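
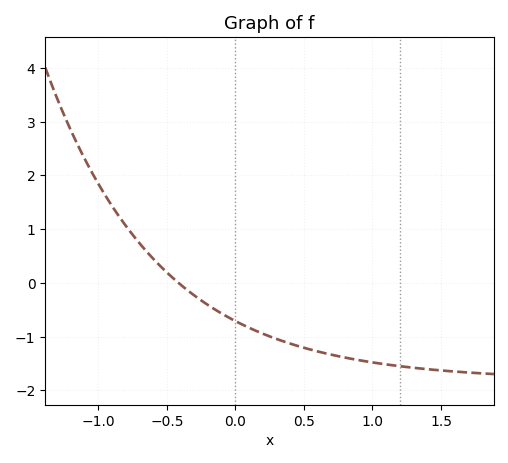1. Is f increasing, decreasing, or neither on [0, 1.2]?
decreasing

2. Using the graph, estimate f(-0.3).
-0.2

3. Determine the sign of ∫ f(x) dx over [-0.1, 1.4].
negative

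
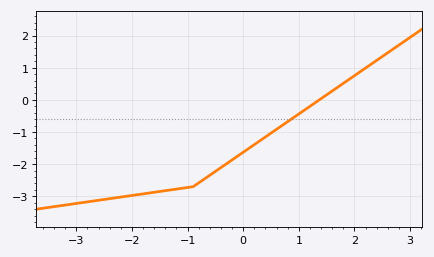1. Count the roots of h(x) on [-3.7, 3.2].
1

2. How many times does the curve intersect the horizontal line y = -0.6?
1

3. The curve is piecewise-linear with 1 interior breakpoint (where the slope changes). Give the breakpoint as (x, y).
(-0.9, -2.7)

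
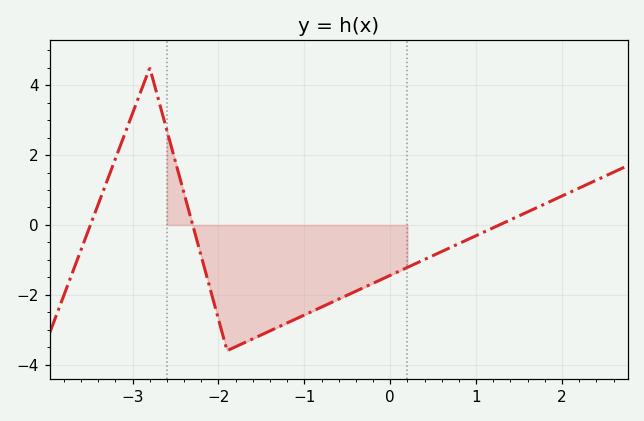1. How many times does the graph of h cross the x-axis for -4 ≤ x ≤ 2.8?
3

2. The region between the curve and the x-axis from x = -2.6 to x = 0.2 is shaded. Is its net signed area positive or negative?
negative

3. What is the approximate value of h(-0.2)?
-1.67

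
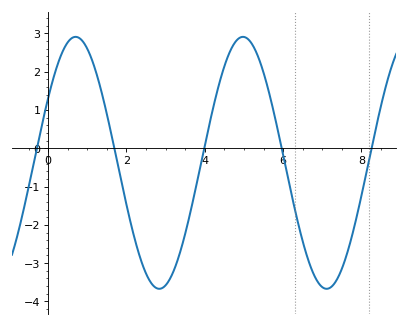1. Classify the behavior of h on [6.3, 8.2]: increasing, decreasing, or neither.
neither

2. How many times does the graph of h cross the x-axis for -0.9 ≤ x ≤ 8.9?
5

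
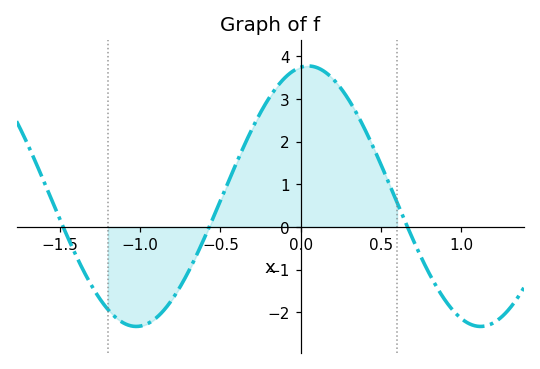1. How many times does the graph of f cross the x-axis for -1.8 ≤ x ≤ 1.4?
3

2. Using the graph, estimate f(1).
-2.14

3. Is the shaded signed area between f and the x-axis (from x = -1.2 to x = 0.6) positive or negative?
positive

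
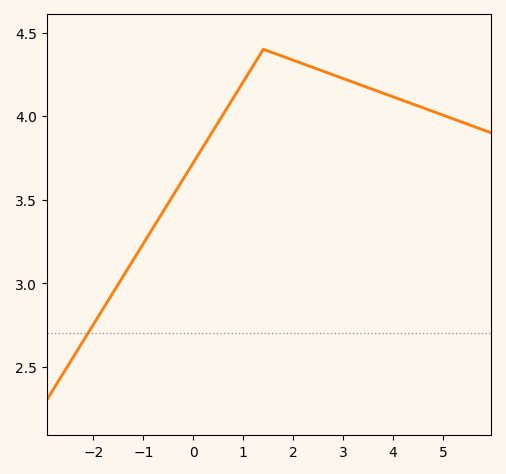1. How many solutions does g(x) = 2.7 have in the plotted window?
1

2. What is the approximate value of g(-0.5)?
3.48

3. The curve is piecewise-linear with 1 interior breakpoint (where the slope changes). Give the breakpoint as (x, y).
(1.4, 4.4)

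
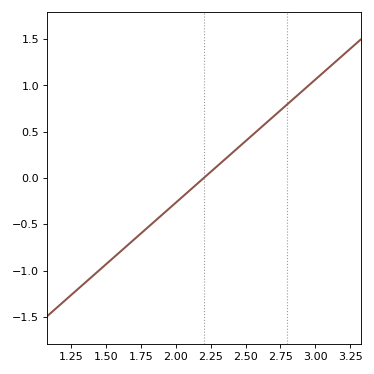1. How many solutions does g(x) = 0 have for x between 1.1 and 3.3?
1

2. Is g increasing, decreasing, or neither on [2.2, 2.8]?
increasing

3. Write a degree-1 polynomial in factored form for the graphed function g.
y = 1.33(x - 2.2)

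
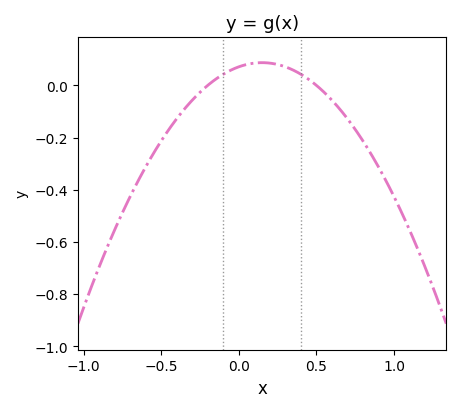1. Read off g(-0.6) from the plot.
-0.32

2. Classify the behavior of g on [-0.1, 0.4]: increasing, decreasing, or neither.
neither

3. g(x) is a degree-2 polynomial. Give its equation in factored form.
y = -0.71(x + 0.2)(x - 0.5)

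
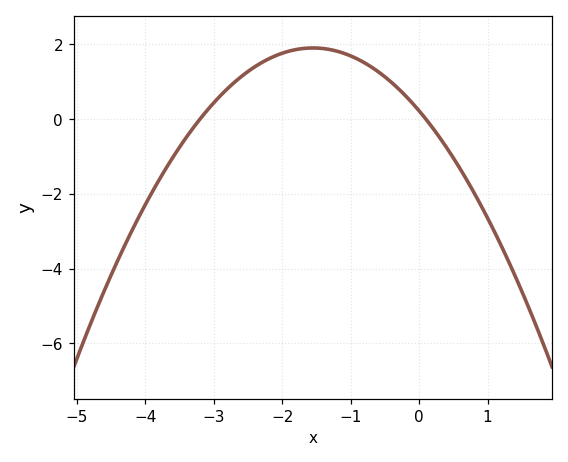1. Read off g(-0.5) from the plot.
1.13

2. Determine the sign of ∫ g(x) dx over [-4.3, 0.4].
positive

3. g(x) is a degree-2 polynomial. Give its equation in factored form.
y = -0.7(x + 3.2)(x - 0.1)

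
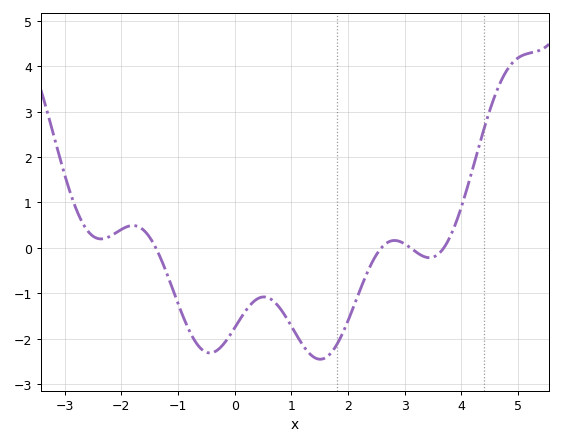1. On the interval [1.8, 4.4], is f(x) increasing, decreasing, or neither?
neither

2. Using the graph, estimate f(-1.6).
0.381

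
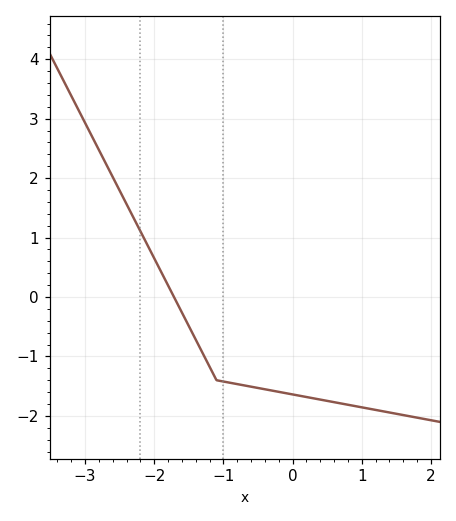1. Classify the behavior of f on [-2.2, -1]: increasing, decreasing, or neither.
decreasing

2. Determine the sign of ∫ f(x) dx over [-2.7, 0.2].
negative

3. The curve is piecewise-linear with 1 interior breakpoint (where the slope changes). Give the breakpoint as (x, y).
(-1.1, -1.4)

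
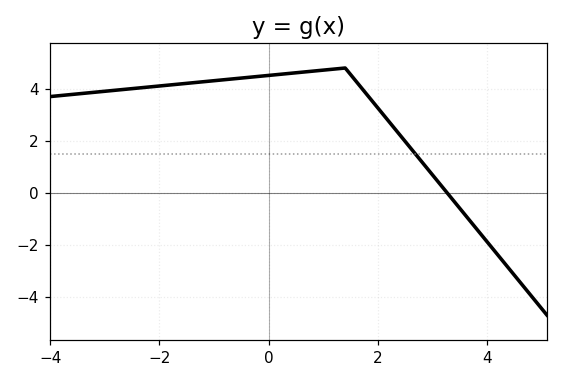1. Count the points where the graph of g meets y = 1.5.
1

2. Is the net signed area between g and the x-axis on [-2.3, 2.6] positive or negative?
positive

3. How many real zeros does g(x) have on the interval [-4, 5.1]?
1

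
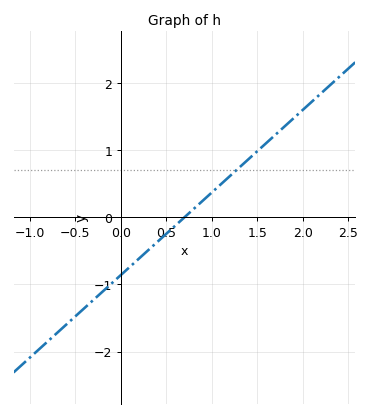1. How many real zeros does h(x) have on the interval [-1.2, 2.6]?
1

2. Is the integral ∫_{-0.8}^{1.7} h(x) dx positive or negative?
negative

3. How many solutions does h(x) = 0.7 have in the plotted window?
1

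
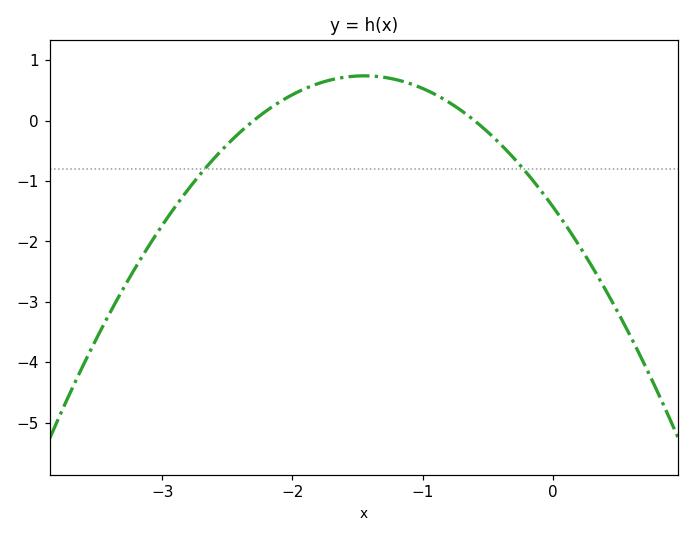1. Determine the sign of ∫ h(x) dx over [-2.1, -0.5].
positive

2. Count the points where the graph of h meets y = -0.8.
2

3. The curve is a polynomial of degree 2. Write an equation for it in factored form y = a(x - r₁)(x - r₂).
y = -1.03(x + 2.3)(x + 0.6)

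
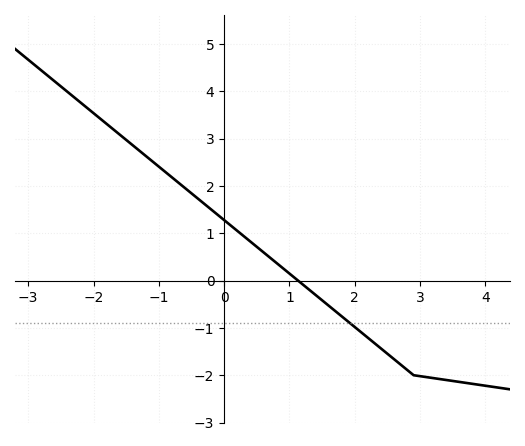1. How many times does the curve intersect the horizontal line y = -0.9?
1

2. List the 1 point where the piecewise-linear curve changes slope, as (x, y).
(2.9, -2)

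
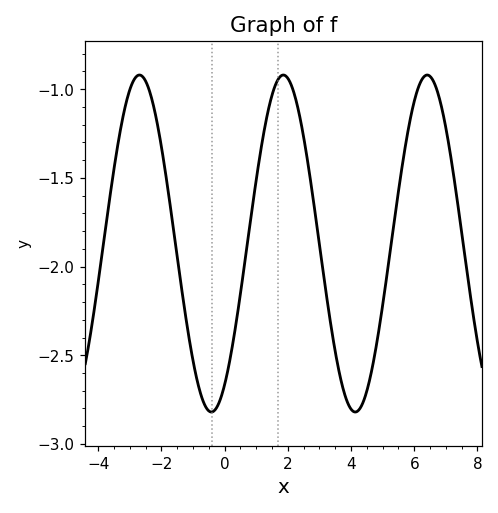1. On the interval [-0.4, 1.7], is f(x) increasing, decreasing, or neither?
increasing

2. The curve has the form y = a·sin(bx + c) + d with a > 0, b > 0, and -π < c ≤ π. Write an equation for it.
y = 0.95sin(1.4x - 0.99) - 1.87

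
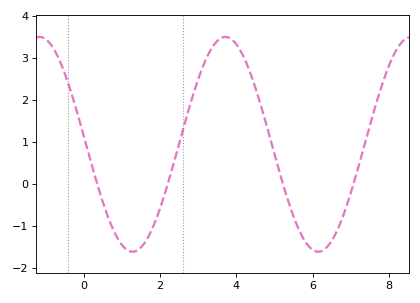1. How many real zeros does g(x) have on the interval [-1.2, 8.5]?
4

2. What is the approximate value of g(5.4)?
-0.5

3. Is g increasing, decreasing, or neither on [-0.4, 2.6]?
neither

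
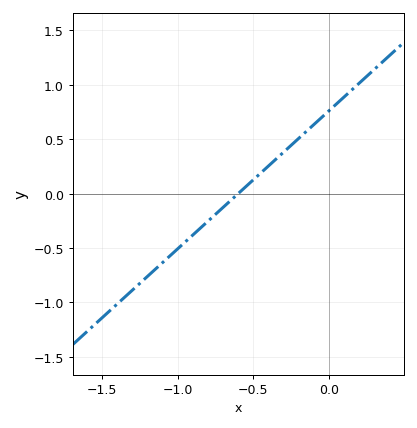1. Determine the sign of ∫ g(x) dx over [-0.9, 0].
positive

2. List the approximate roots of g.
-0.6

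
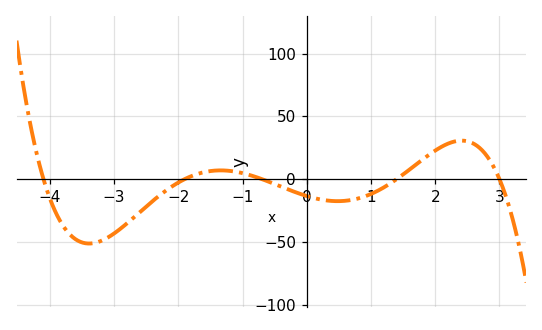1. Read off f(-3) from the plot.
-45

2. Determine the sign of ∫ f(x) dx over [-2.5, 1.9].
negative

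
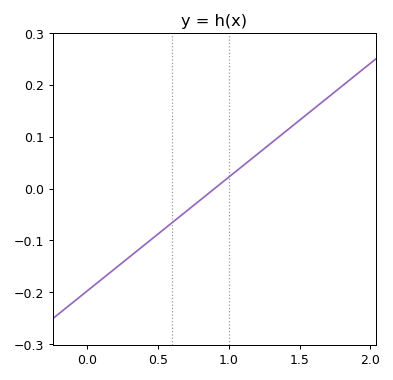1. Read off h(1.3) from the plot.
0.088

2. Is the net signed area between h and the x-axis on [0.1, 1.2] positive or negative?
negative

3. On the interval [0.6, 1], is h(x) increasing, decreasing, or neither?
increasing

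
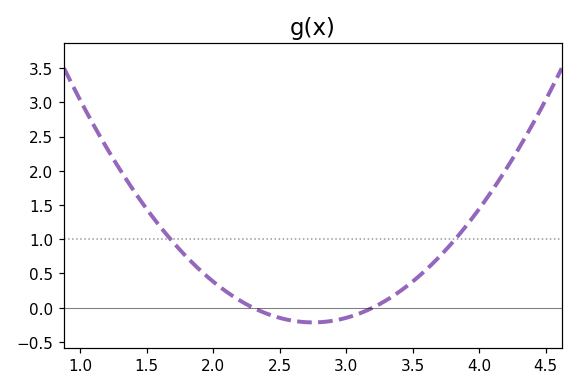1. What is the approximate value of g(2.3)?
0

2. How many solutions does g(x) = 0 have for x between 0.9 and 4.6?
2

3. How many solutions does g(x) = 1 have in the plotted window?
2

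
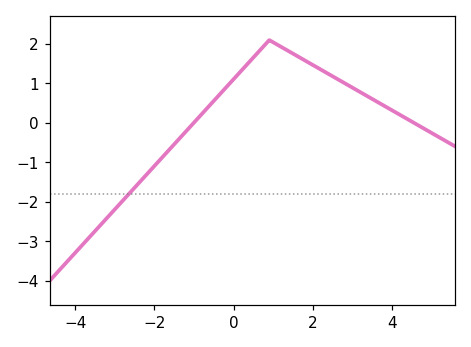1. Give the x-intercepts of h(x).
-1.01, 4.56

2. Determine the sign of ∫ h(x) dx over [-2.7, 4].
positive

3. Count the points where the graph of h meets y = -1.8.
1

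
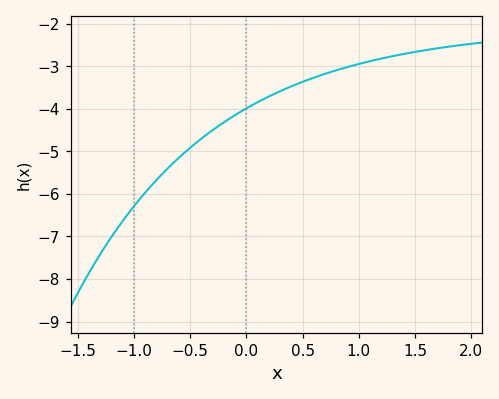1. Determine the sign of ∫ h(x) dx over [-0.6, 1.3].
negative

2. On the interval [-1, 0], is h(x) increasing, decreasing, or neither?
increasing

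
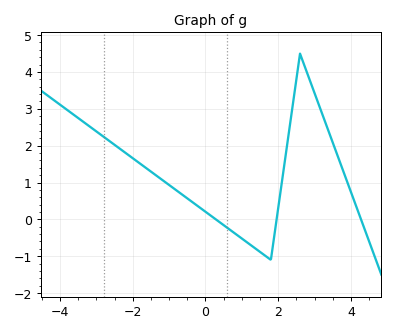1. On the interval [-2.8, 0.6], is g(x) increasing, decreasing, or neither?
decreasing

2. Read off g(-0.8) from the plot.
0.789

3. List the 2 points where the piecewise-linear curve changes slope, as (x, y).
(1.8, -1.1); (2.6, 4.5)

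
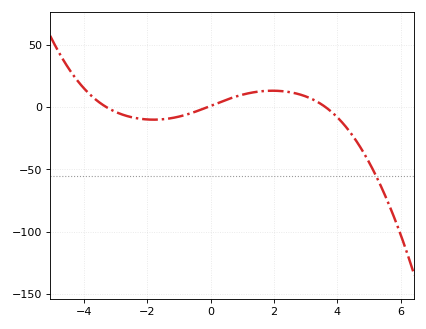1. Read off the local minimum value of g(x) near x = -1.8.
-10.2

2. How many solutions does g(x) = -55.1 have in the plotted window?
1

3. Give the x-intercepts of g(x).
-3.3, -0.089, 3.62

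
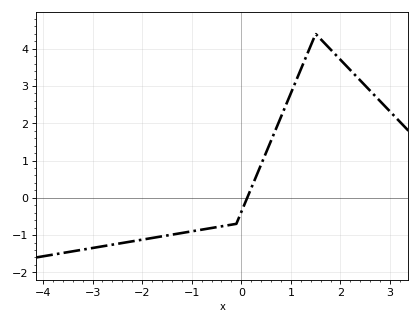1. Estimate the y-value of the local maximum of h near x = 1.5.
4.4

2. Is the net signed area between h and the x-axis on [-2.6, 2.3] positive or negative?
positive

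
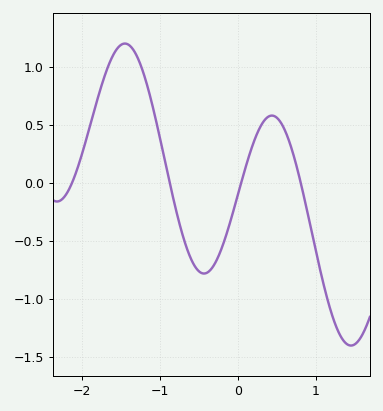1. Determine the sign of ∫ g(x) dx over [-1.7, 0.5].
positive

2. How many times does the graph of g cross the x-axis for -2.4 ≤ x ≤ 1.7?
4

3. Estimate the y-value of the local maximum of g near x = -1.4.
1.2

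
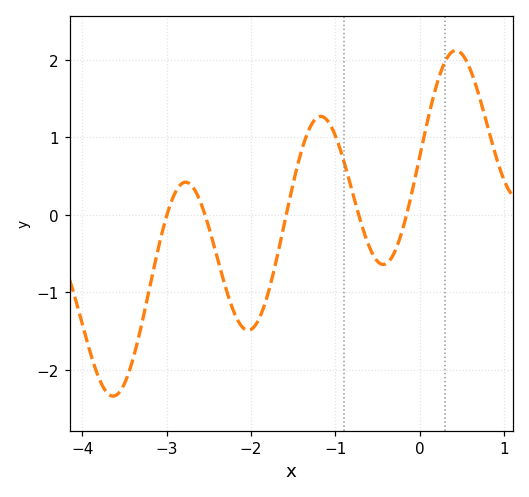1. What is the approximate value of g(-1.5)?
0.402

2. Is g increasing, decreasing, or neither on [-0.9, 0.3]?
neither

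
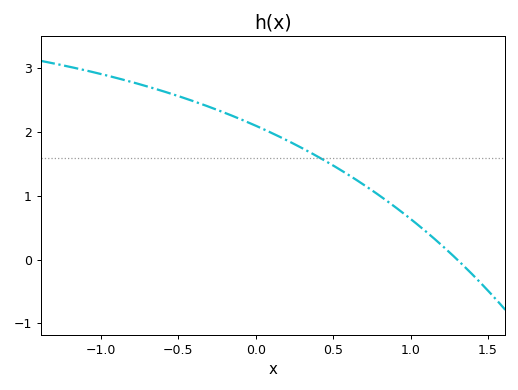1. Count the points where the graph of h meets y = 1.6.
1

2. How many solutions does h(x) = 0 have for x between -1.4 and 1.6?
1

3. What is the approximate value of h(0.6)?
1.33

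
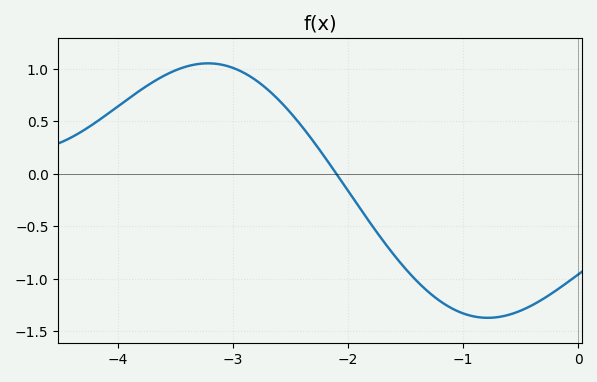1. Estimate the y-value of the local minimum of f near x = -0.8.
-1.37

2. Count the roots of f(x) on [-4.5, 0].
1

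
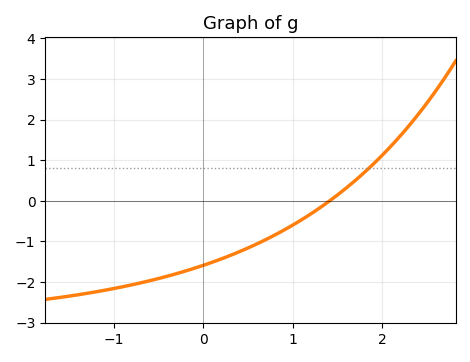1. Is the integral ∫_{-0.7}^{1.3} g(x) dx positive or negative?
negative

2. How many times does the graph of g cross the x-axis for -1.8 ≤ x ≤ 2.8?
1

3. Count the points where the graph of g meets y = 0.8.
1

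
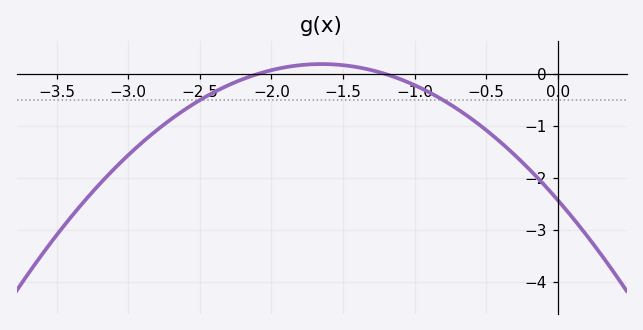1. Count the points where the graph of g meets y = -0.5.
2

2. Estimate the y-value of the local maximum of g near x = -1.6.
0.2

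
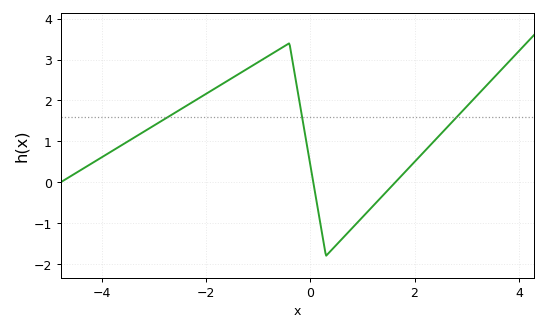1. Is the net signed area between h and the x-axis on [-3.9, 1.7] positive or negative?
positive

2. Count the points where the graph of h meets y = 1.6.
3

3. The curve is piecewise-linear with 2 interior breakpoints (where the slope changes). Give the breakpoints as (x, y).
(-0.4, 3.4); (0.3, -1.8)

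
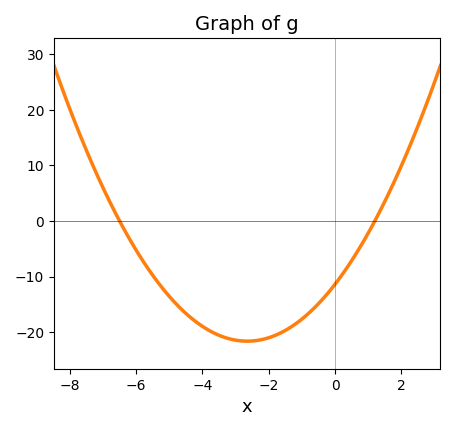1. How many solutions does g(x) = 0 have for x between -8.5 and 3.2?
2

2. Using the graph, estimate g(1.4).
2.31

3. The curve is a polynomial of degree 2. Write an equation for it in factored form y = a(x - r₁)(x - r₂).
y = 1.46(x + 6.5)(x - 1.2)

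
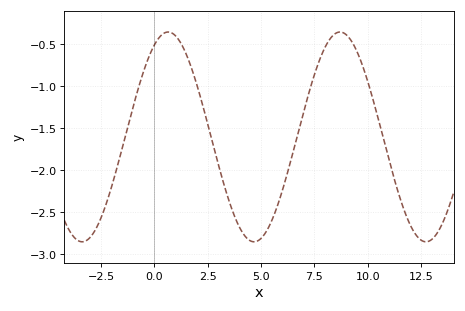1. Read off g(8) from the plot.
-0.55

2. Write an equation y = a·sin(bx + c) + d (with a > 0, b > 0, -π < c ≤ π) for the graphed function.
y = 1.25sin(0.78x + 1.1) - 1.61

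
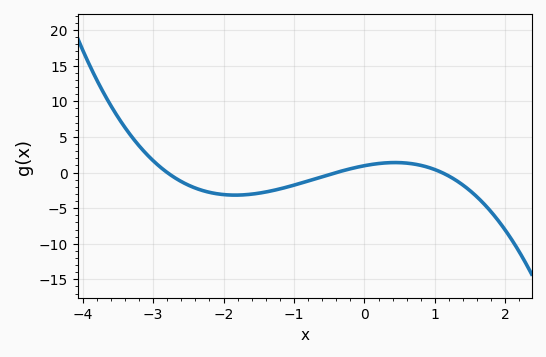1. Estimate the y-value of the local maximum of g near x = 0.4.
1.5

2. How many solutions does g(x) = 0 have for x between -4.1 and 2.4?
3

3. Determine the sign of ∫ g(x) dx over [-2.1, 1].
negative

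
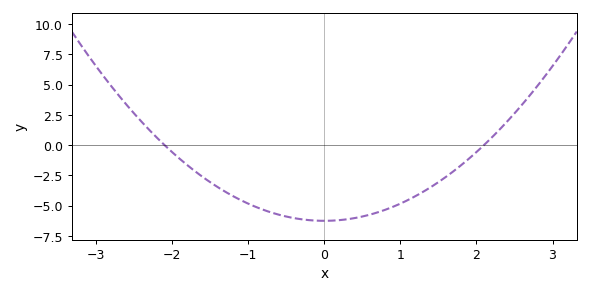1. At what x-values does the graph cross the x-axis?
-2.1, 2.1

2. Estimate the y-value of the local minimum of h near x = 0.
-6.2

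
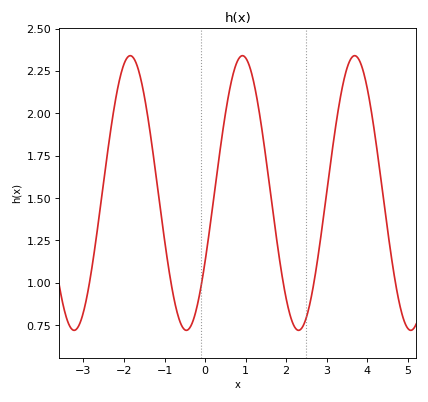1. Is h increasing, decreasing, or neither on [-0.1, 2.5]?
neither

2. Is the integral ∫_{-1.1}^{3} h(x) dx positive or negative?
positive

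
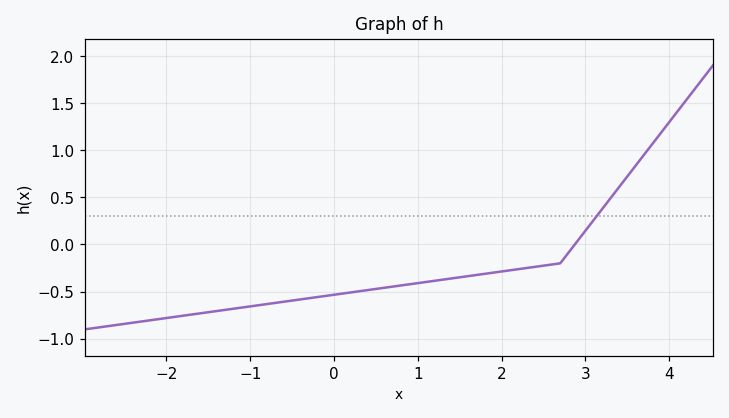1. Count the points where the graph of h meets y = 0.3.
1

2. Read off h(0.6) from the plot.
-0.45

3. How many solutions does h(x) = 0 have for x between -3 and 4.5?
1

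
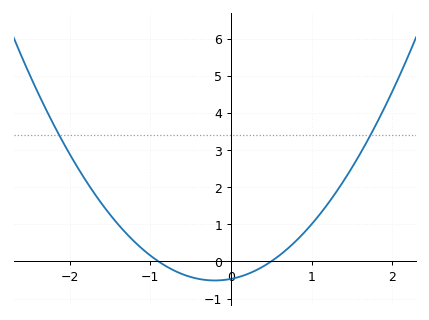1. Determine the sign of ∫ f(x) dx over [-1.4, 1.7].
positive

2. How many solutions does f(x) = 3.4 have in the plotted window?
2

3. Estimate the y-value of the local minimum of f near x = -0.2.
-0.515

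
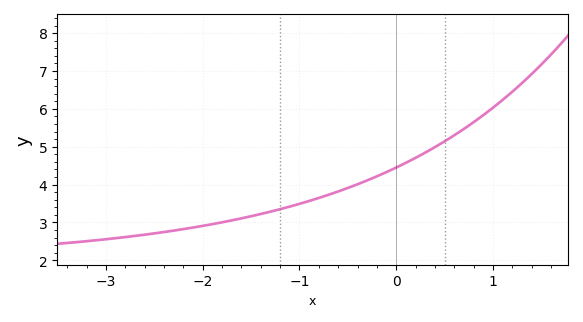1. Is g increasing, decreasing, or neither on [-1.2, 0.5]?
increasing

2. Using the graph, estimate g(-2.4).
2.7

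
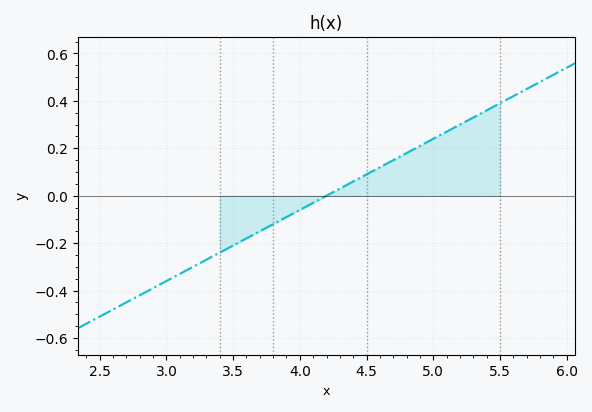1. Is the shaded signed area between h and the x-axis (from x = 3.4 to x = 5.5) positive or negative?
positive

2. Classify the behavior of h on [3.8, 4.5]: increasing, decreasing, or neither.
increasing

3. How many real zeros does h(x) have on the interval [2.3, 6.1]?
1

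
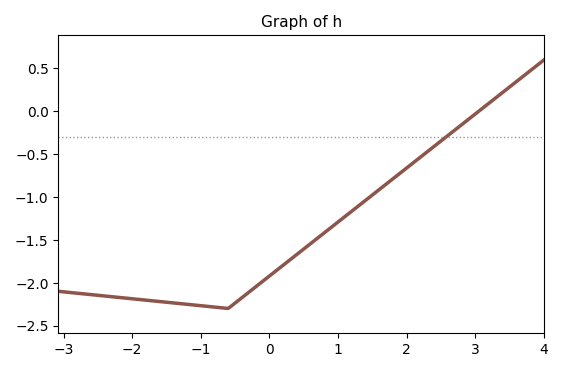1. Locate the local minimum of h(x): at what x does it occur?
-0.6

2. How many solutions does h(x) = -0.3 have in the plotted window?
1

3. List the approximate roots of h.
3.1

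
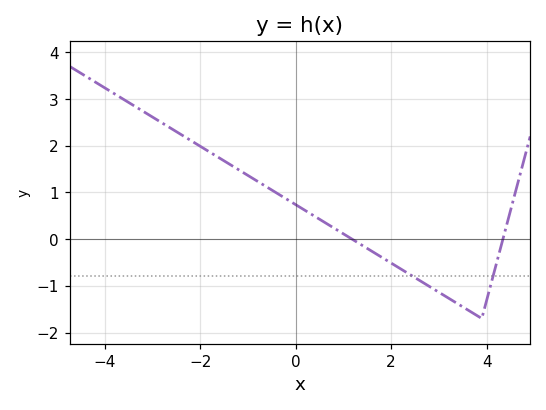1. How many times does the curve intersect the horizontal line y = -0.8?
2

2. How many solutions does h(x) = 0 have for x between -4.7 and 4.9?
2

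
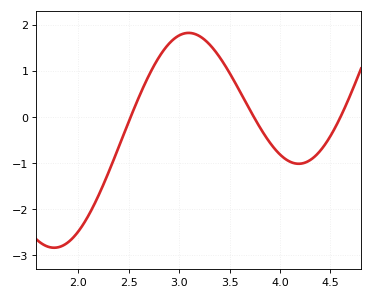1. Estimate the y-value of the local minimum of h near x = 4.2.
-1.01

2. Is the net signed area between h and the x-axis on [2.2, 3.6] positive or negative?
positive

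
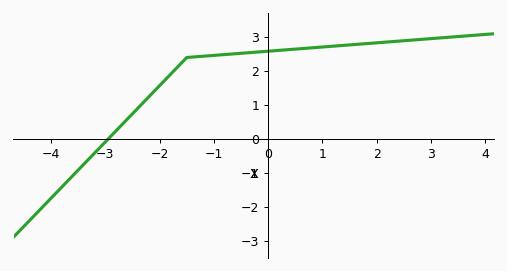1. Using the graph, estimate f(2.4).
2.9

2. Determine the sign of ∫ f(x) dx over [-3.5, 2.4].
positive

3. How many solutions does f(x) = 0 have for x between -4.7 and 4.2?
1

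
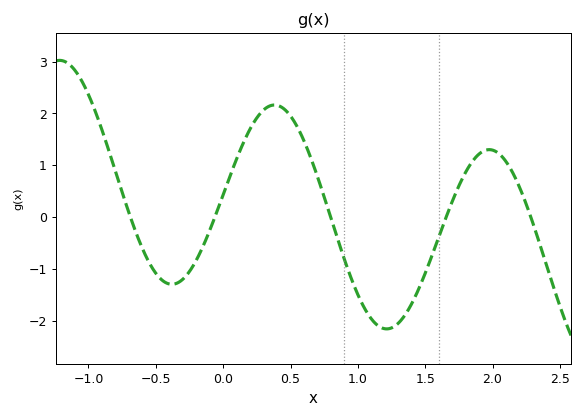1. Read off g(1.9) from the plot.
1.2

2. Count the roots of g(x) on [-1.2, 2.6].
5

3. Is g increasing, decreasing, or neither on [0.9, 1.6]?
neither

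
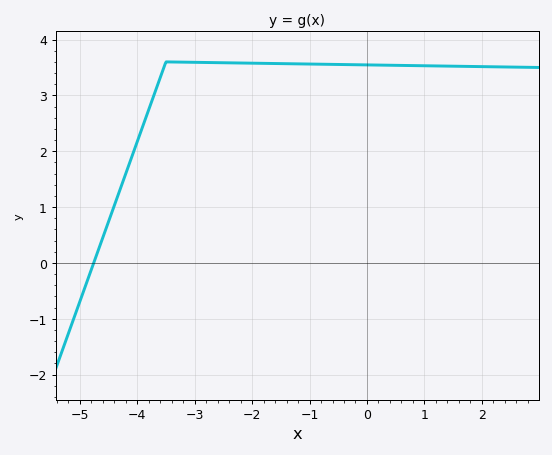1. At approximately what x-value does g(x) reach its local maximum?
-3.4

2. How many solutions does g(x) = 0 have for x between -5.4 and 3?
1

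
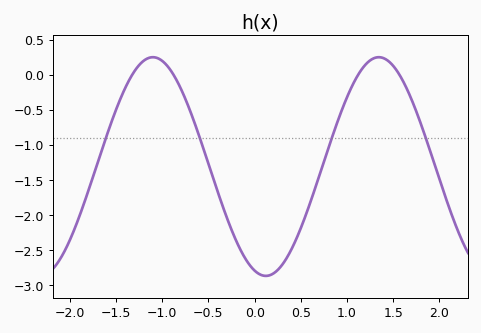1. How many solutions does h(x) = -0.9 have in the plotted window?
4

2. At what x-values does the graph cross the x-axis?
-1.3, -0.9, 1.1, 1.6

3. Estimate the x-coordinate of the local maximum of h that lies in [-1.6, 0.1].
-1.1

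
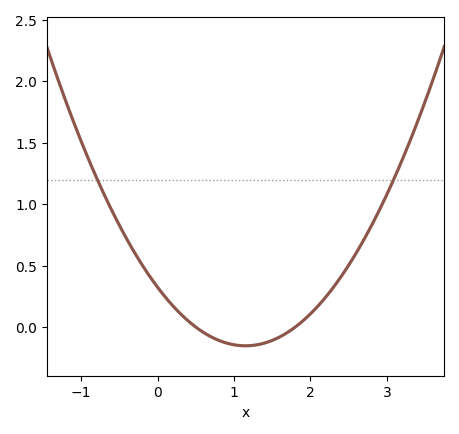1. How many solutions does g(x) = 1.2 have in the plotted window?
2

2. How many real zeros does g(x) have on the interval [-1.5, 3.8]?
2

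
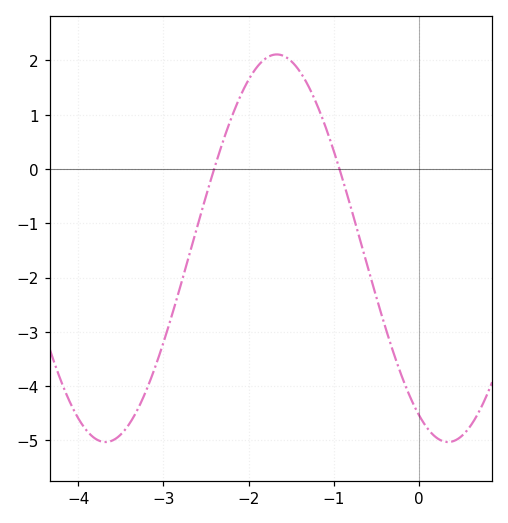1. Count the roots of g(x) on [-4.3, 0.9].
2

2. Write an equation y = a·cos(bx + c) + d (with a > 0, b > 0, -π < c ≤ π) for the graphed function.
y = 3.57cos(1.6x + 2.6) - 1.46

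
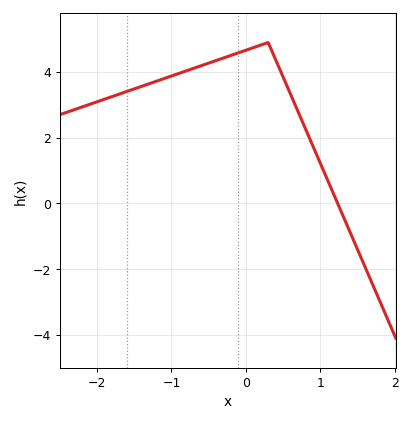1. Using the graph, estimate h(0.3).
4.9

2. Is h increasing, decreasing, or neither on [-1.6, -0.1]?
increasing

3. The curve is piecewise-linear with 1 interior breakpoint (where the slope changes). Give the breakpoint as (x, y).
(0.3, 4.9)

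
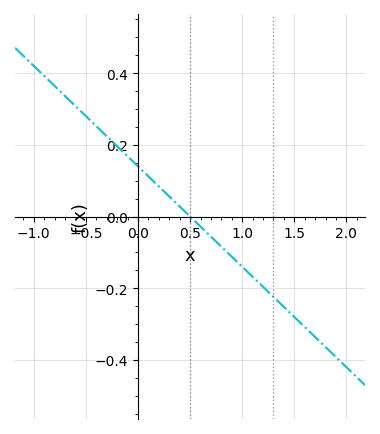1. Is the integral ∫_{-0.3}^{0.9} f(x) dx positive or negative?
positive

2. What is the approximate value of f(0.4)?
0.028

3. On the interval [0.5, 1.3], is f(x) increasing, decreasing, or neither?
decreasing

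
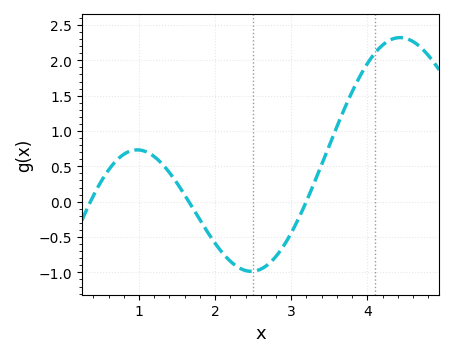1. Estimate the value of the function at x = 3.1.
-0.25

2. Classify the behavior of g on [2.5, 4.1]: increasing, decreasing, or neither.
increasing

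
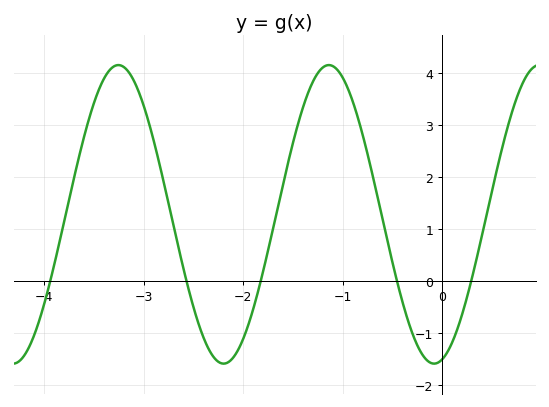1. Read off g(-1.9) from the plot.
-0.538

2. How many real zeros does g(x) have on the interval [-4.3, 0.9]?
5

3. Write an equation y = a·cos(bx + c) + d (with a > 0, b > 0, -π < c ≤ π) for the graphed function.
y = 2.87cos(2.97x - 2.9) + 1.29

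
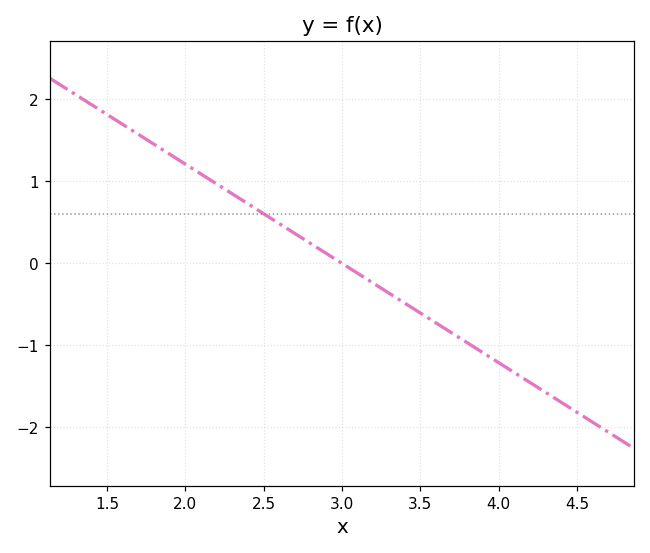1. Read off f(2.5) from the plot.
0.605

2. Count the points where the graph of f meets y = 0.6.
1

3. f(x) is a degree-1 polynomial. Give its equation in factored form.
y = -1.21(x - 3)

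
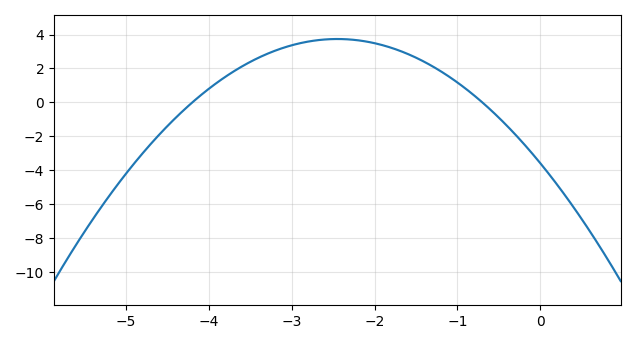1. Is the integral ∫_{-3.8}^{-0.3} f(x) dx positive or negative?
positive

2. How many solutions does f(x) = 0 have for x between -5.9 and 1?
2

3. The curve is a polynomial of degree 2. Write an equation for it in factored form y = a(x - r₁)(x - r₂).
y = -1.22(x + 4.2)(x + 0.7)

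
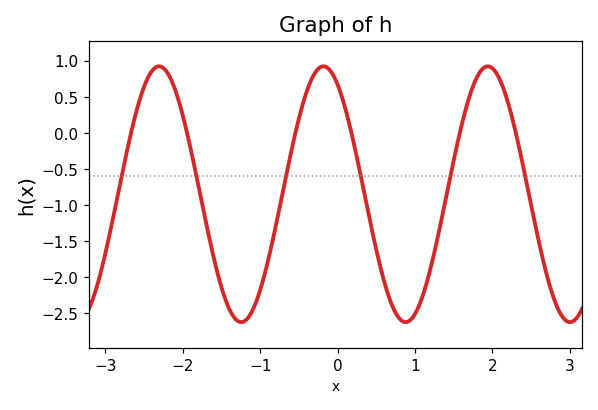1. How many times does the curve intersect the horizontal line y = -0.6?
6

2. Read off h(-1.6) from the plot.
-1.7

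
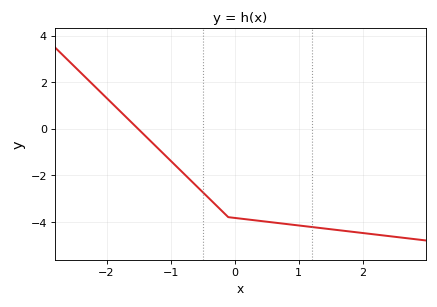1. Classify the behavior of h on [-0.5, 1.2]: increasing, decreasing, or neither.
decreasing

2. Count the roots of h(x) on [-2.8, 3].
1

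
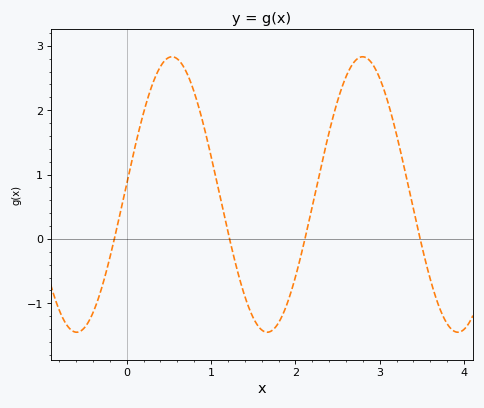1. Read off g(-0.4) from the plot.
-1.15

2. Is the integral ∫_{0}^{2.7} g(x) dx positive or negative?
positive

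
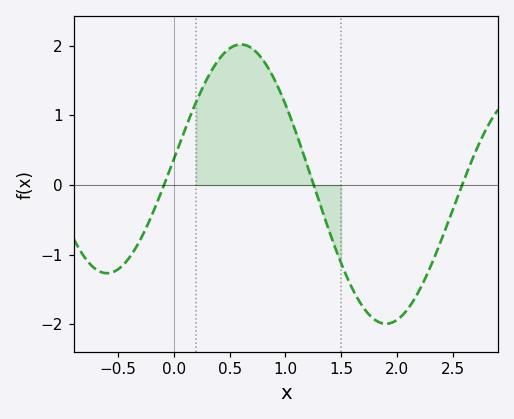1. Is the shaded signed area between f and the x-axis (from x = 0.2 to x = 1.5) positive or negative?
positive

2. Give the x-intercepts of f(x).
-0.089, 1.25, 2.59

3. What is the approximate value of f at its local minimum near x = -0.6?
-1.27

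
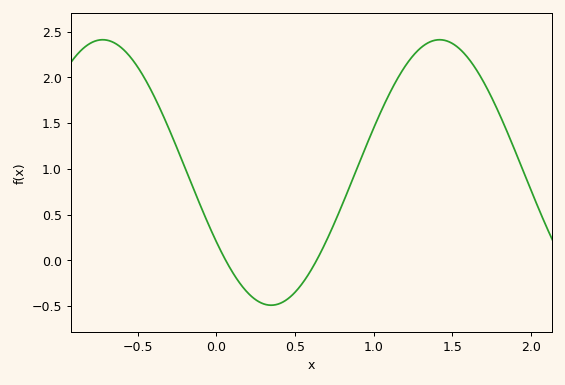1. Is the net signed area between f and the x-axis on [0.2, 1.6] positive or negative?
positive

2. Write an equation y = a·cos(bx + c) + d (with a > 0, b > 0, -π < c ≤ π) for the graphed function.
y = 1.45cos(2.9x + 2.1) + 0.96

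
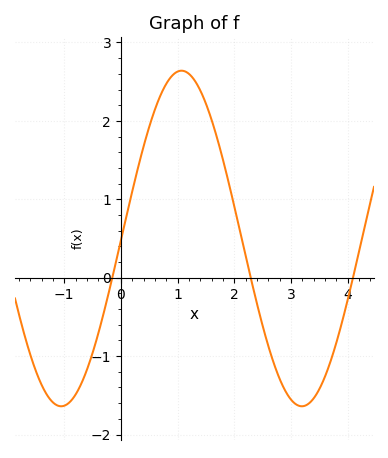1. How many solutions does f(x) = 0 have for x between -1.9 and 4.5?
3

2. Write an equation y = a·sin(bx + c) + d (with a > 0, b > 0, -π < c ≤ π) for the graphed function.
y = 2.14sin(1.5x - 0.01) + 0.5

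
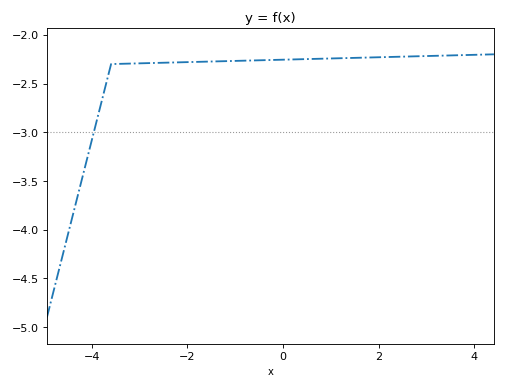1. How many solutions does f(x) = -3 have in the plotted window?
1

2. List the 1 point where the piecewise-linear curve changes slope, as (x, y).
(-3.6, -2.3)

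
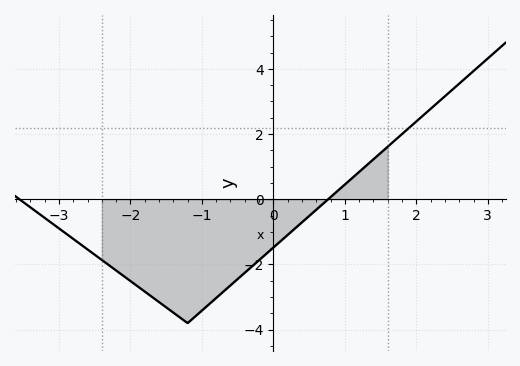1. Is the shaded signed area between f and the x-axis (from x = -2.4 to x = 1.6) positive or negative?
negative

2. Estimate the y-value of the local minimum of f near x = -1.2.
-3.8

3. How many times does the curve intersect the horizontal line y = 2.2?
1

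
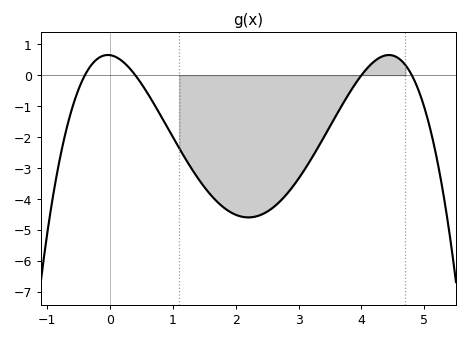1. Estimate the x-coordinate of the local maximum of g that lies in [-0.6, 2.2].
0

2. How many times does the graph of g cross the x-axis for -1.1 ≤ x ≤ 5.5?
4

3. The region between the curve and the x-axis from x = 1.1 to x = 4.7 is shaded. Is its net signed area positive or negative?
negative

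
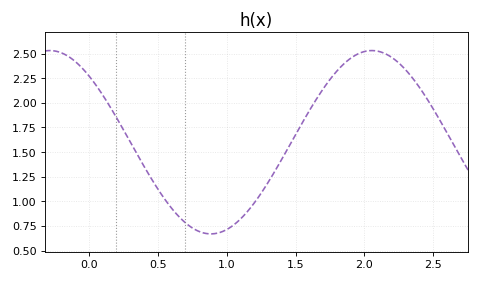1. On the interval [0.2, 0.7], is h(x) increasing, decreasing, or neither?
decreasing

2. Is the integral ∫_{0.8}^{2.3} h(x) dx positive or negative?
positive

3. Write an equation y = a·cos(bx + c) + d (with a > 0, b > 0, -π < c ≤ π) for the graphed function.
y = 0.93cos(2.69x + 0.76) + 1.6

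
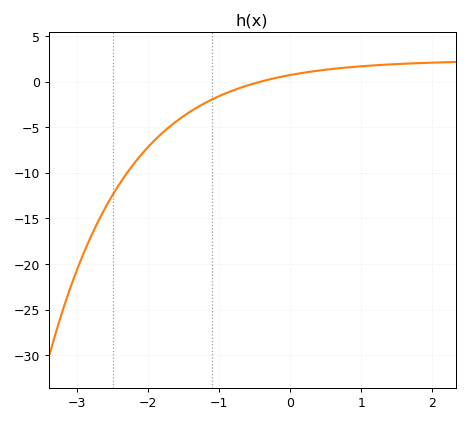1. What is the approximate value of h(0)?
0.74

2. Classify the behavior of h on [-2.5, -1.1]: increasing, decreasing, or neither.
increasing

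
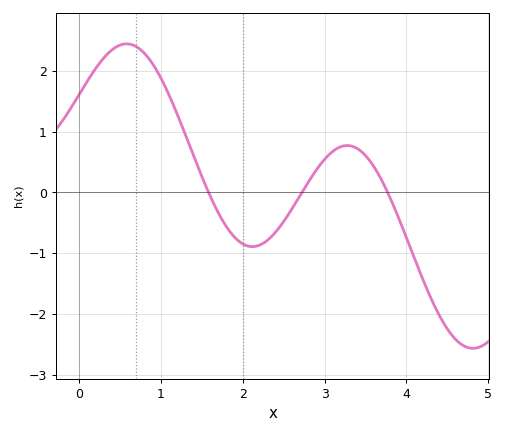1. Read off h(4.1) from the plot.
-1.09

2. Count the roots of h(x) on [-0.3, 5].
3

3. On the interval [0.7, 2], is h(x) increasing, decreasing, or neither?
decreasing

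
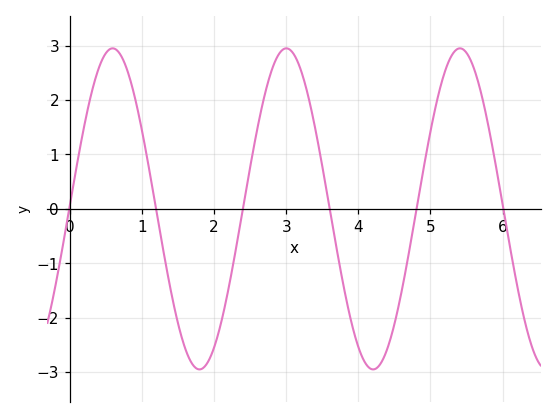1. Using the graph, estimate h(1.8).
-2.9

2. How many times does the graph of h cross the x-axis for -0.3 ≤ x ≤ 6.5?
6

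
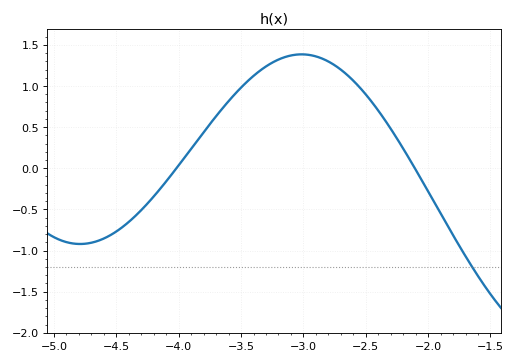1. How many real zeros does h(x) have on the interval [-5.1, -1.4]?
2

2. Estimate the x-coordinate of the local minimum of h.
-4.79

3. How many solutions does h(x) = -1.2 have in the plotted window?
1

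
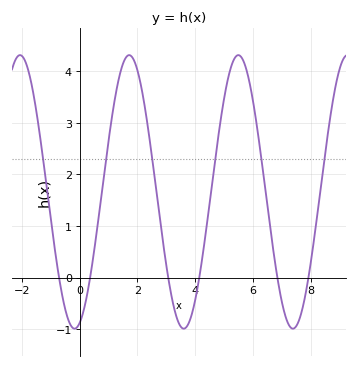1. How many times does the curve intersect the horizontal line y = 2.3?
6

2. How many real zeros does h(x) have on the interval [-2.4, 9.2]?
6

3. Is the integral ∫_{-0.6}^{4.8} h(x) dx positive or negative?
positive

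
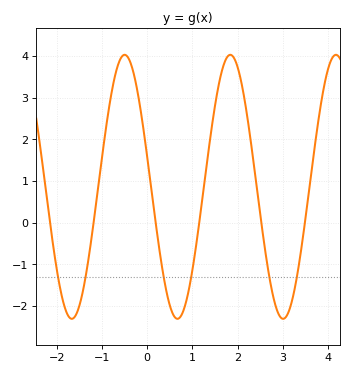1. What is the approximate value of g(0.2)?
-0.101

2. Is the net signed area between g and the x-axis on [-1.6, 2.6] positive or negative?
positive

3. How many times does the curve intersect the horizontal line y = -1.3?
6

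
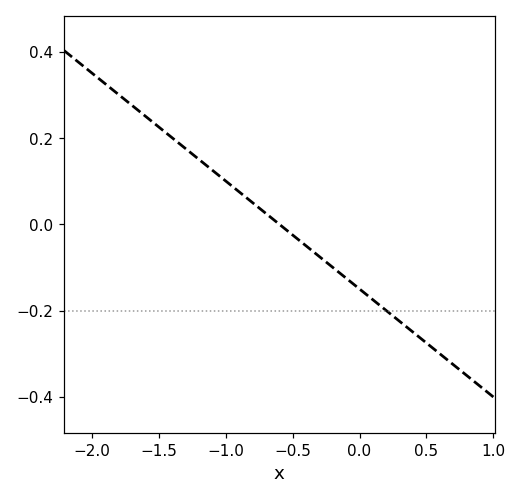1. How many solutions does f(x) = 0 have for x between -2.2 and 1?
1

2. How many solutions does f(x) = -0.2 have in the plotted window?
1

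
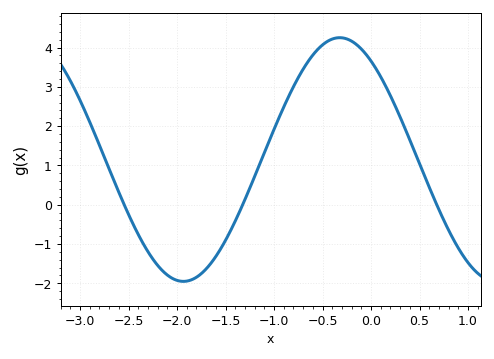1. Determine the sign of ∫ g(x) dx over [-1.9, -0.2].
positive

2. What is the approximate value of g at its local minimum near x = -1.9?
-1.9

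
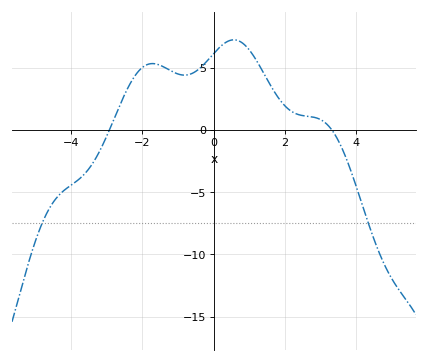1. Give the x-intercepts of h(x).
-3, 3.4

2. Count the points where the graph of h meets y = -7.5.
2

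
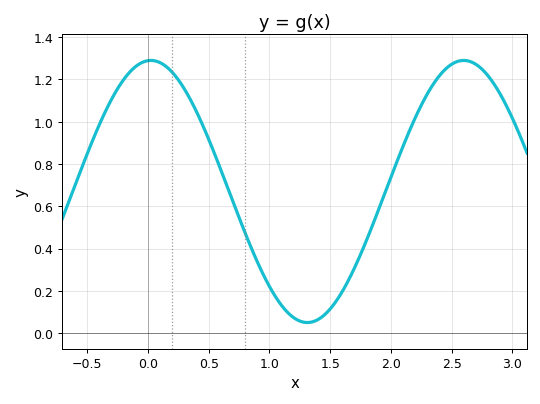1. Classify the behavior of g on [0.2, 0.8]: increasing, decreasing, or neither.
decreasing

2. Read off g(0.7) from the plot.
0.62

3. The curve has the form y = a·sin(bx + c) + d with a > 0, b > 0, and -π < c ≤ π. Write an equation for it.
y = 0.62sin(2.4x + 1.5) + 0.67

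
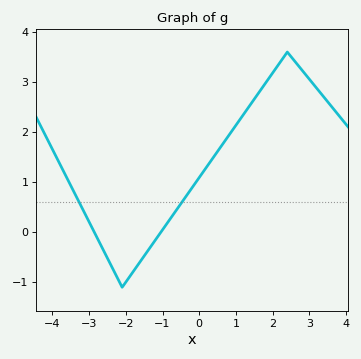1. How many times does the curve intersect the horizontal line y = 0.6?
2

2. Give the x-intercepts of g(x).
-2.86, -1.05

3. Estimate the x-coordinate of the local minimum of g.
-2.1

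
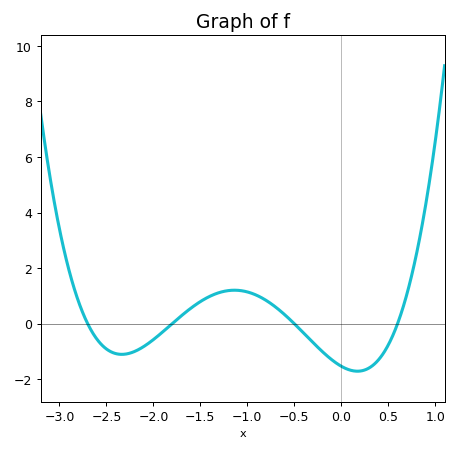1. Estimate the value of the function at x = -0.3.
-0.6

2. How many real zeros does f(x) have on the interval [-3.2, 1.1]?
4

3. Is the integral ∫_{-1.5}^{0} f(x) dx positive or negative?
positive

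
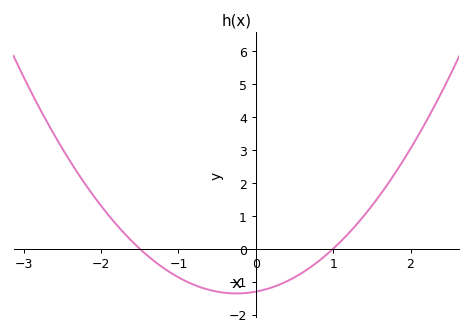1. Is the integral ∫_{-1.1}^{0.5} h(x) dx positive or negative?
negative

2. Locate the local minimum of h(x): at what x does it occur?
-0.25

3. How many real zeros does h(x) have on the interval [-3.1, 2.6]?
2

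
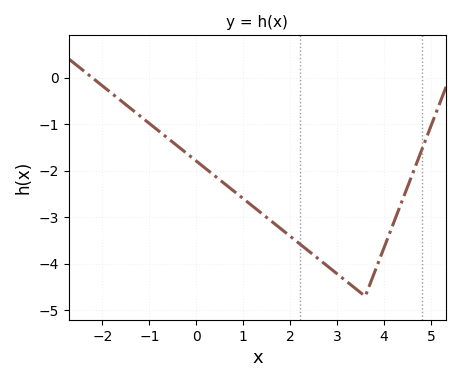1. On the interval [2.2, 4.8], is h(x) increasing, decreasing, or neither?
neither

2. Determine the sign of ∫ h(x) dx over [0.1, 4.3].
negative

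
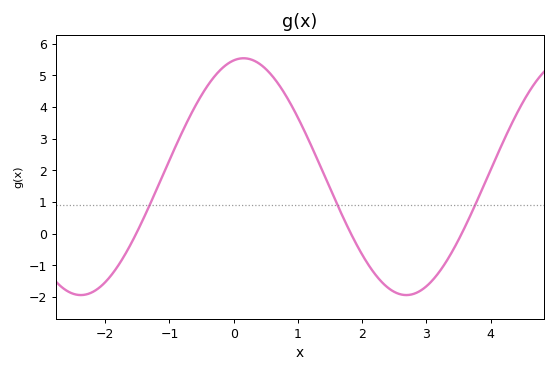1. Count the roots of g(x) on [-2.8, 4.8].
3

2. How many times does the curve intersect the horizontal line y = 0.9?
3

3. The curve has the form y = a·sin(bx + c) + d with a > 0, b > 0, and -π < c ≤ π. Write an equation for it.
y = 3.74sin(1.2x + 1.4) + 1.8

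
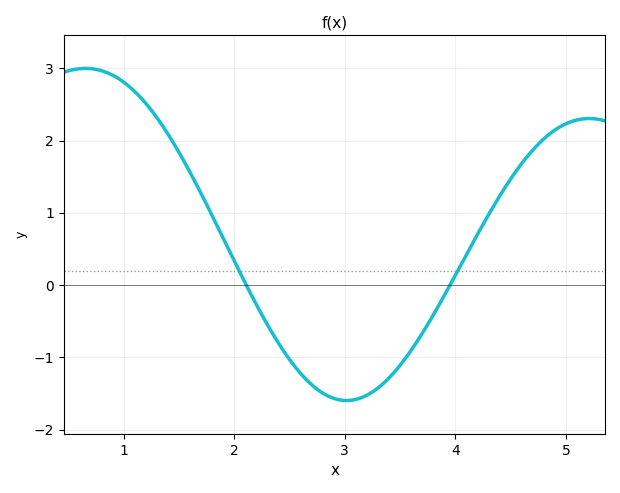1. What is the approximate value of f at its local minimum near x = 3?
-1.6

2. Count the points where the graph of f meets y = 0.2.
2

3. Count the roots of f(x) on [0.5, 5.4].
2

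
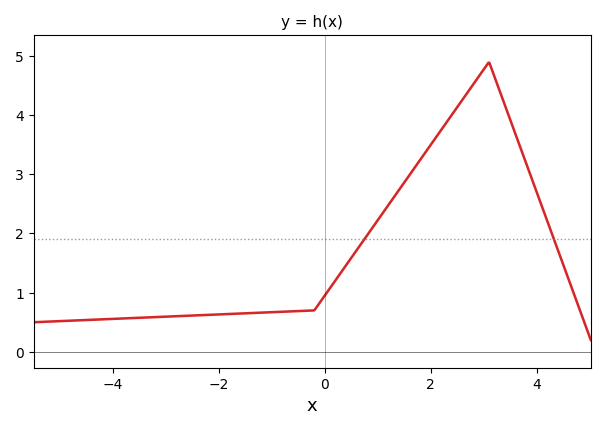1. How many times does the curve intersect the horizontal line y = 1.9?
2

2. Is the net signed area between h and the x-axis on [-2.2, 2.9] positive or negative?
positive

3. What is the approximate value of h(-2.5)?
0.6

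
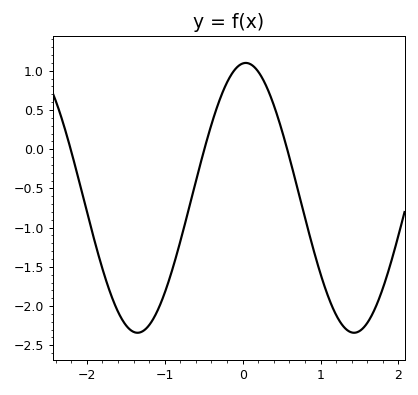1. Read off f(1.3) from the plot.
-2.27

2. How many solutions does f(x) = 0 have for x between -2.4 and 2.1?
3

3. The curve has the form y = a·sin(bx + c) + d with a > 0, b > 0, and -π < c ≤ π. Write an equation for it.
y = 1.72sin(2.26x + 1.48) - 0.62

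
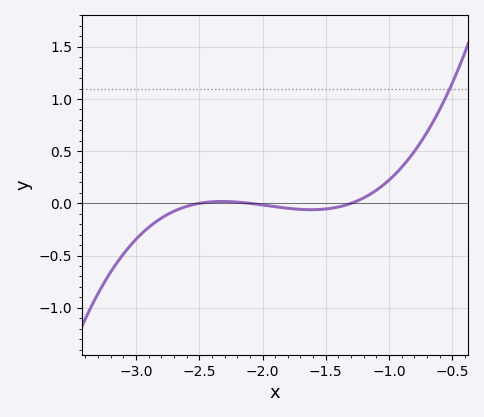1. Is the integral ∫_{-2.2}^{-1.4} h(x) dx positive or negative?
negative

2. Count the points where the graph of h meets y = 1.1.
1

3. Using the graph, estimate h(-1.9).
-0.05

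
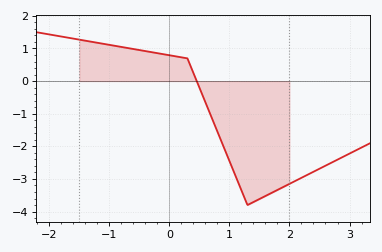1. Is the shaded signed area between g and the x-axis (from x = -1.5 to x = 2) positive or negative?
negative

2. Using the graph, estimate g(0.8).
-1.55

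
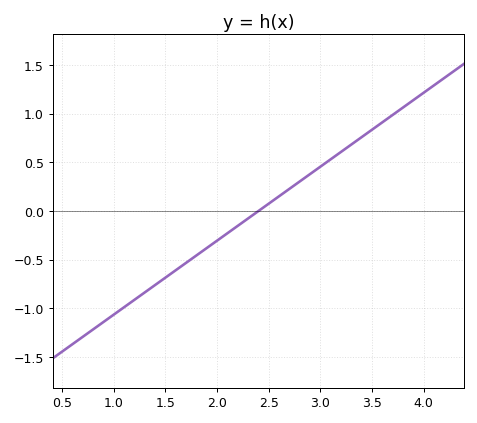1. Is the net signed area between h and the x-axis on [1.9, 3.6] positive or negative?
positive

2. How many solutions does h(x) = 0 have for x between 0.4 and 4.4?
1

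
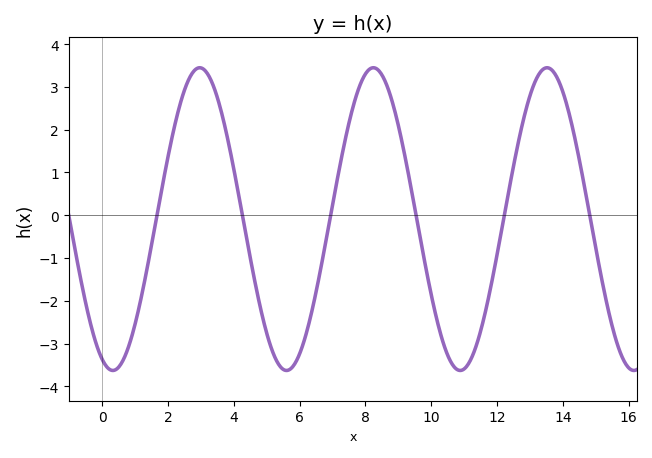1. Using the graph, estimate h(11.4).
-2.97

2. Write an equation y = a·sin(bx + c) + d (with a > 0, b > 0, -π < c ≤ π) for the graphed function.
y = 3.54sin(1.19x - 1.95) - 0.09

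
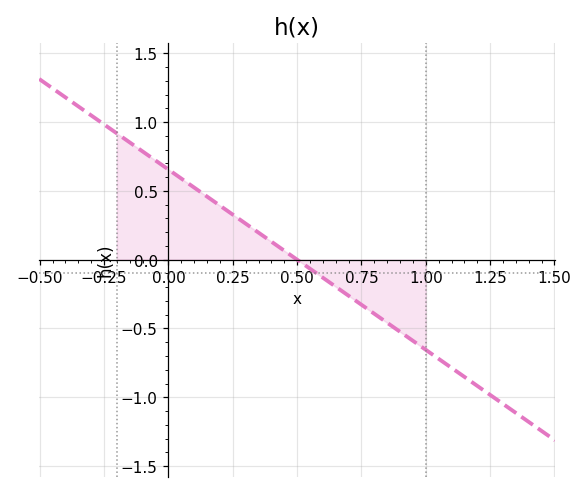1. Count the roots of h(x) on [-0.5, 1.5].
1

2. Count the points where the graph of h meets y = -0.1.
1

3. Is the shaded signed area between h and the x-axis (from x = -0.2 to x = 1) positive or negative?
positive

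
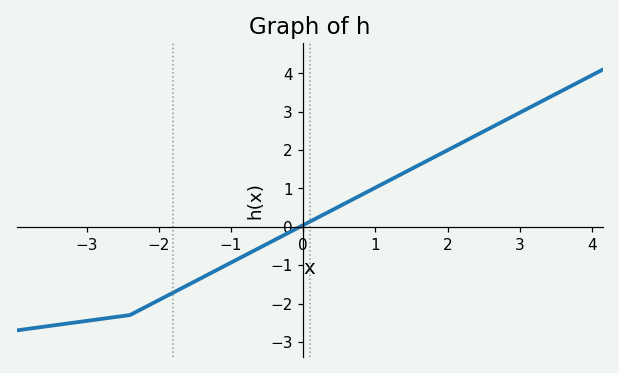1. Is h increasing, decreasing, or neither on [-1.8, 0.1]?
increasing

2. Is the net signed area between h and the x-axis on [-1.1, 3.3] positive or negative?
positive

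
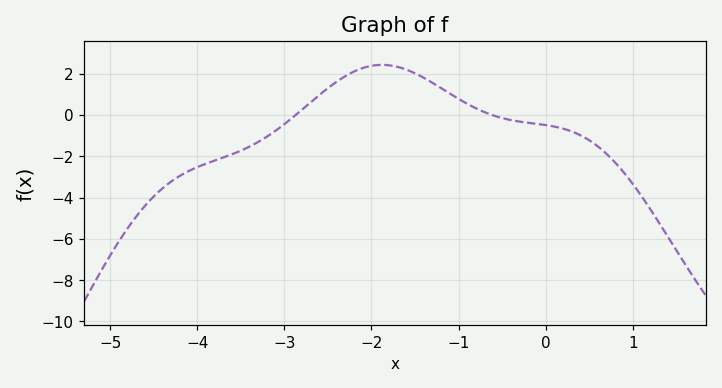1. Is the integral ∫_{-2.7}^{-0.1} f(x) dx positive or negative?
positive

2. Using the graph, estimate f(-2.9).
-0.105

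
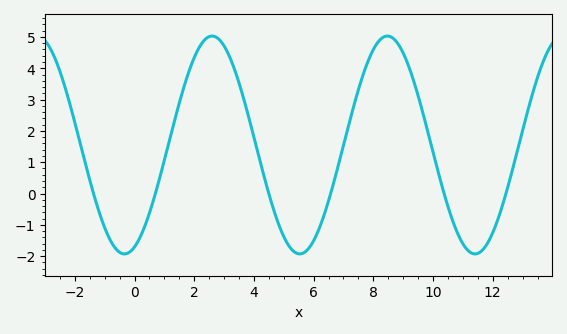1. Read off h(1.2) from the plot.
1.81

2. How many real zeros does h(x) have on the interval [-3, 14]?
6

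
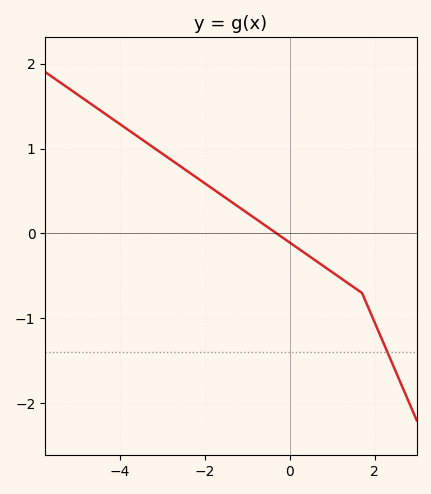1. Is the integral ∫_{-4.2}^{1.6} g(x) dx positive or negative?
positive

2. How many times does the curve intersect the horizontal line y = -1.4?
1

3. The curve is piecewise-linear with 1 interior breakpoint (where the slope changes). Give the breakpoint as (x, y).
(1.7, -0.7)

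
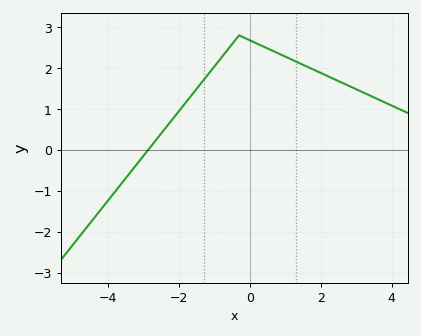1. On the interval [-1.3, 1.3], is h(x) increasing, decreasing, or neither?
neither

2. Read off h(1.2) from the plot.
2.2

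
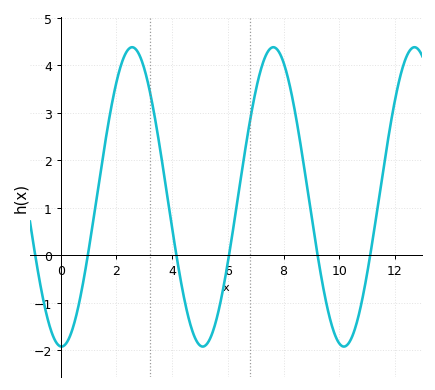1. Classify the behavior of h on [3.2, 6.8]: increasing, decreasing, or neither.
neither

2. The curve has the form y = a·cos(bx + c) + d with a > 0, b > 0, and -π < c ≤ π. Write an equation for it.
y = 3.15cos(1.24x + 3.1) + 1.23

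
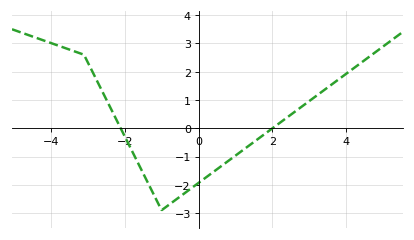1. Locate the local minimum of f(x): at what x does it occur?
-1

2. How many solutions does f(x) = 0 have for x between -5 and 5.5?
2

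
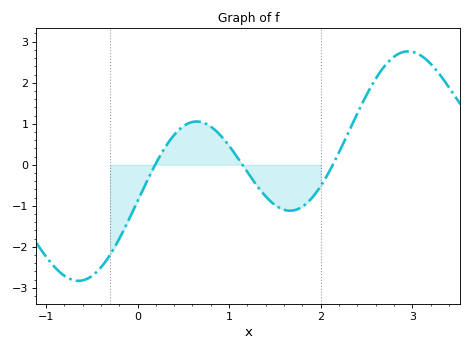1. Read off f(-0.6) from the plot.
-2.82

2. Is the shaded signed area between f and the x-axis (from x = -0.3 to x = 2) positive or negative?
negative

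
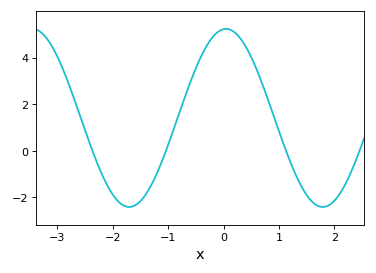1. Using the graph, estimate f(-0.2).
4.87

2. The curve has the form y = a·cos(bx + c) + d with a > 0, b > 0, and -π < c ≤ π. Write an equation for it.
y = 3.82cos(1.8x - 0.08) + 1.41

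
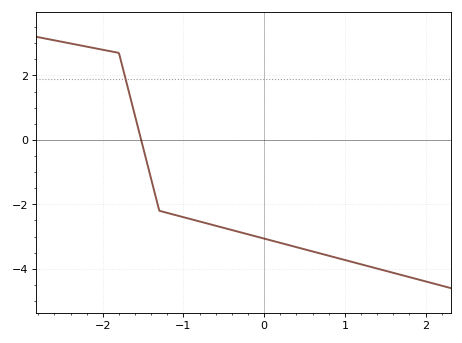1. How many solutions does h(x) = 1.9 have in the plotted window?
1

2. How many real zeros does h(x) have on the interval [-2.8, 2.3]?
1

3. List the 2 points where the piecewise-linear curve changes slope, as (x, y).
(-1.8, 2.7); (-1.3, -2.2)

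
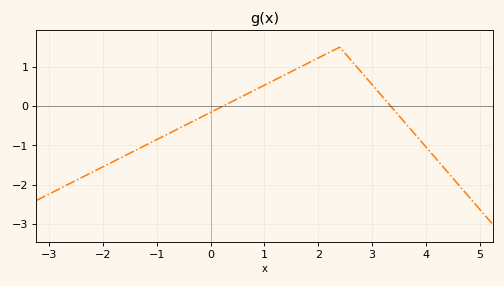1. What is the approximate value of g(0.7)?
0.325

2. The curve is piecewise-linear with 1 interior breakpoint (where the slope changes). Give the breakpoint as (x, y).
(2.4, 1.5)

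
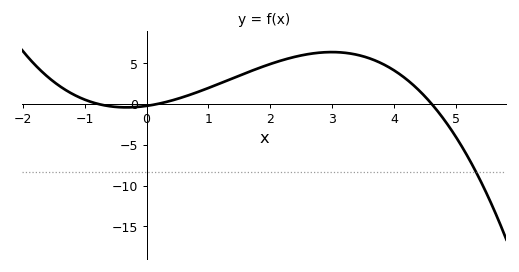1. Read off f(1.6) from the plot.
3.73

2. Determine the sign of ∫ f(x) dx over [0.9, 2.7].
positive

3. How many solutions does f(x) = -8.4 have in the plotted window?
1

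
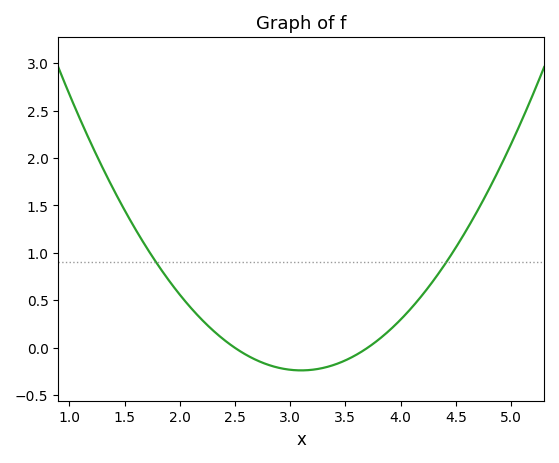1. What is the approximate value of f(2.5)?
0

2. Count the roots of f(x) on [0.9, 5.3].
2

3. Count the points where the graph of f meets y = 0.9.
2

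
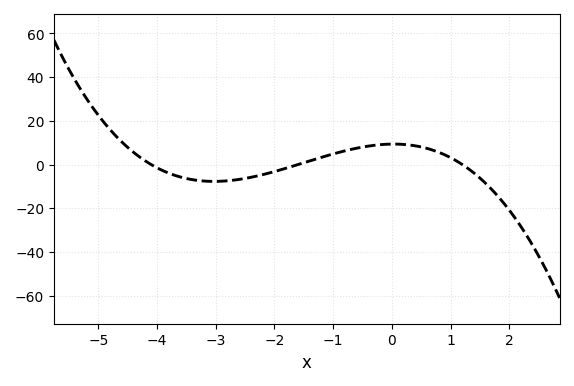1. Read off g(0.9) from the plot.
4.46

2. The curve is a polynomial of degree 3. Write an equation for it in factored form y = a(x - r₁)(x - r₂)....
y = -1.19(x + 4.1)(x + 1.6)(x - 1.2)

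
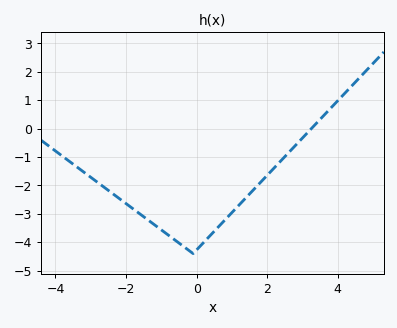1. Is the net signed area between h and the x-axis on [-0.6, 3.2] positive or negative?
negative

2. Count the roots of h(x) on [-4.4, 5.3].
1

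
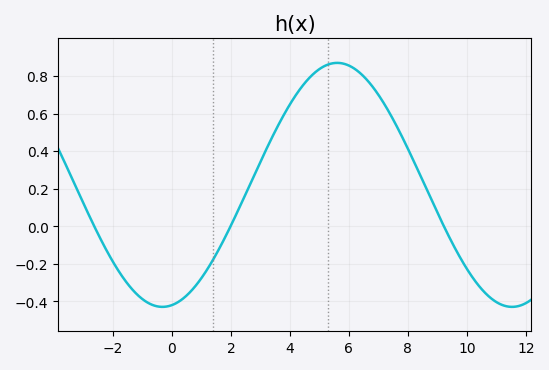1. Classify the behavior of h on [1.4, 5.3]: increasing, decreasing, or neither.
increasing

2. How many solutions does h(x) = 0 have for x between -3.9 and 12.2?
3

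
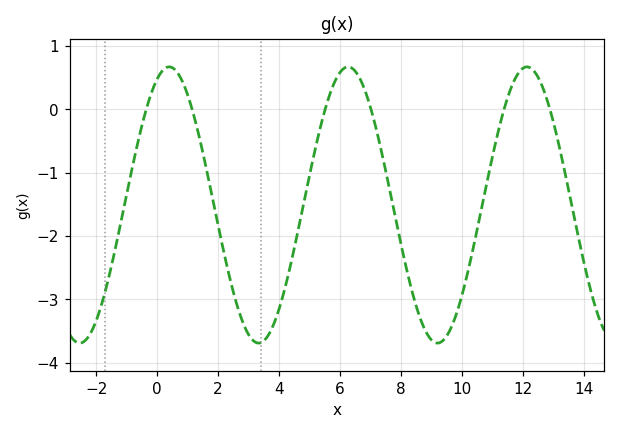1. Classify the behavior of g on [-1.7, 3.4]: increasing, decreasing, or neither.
neither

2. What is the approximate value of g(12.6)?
0.4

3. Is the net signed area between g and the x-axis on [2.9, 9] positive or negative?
negative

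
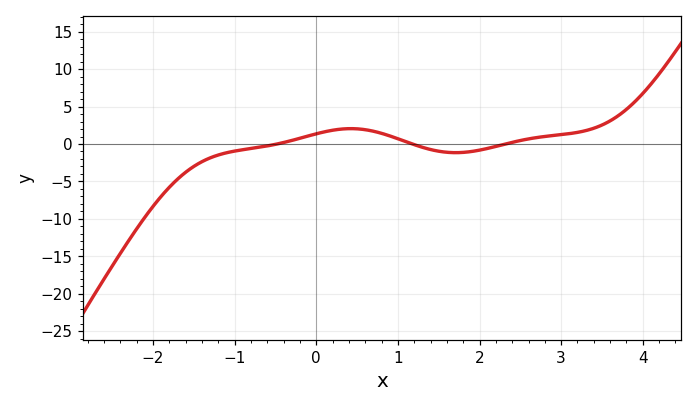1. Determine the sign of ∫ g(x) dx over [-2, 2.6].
negative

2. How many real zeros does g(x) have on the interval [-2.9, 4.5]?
3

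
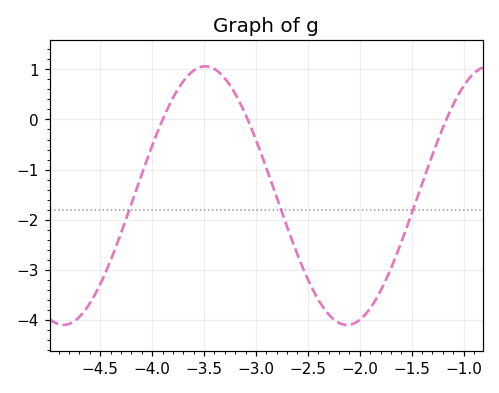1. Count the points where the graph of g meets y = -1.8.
3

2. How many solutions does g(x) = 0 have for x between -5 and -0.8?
3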